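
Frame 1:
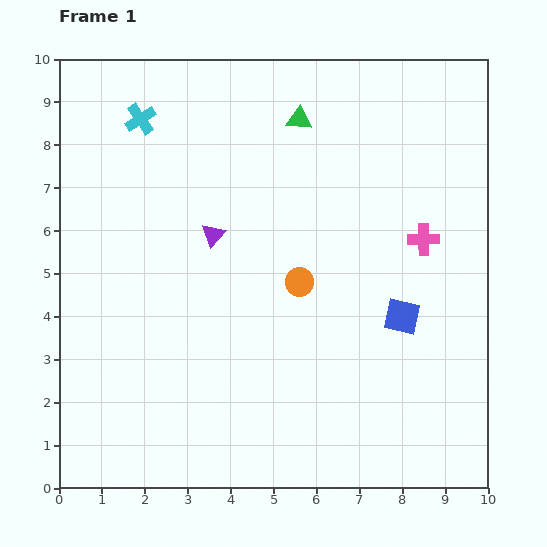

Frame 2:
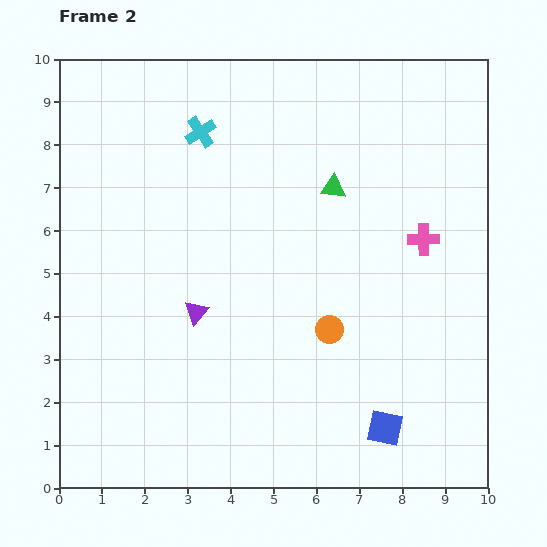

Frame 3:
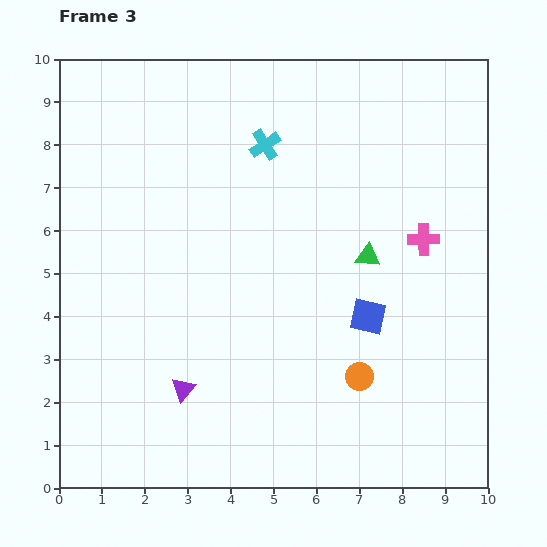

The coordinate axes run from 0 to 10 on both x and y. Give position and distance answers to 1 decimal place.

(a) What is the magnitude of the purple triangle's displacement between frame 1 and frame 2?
1.8

The purple triangle moved from (3.6, 5.9) to (3.2, 4.1), a distance of √(0.4² + 1.8²) ≈ 1.8.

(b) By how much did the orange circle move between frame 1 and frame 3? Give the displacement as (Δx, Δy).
(1.4, -2.2)

The orange circle was at (5.6, 4.8) in frame 1 and (7.0, 2.6) in frame 3.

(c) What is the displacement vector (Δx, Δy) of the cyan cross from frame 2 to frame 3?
(1.5, -0.3)

The cyan cross was at (3.3, 8.3) in frame 2 and (4.8, 8.0) in frame 3.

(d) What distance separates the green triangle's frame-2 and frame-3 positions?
1.8

The green triangle moved from (6.4, 7.0) to (7.2, 5.4), a distance of √(0.8² + 1.6²) ≈ 1.8.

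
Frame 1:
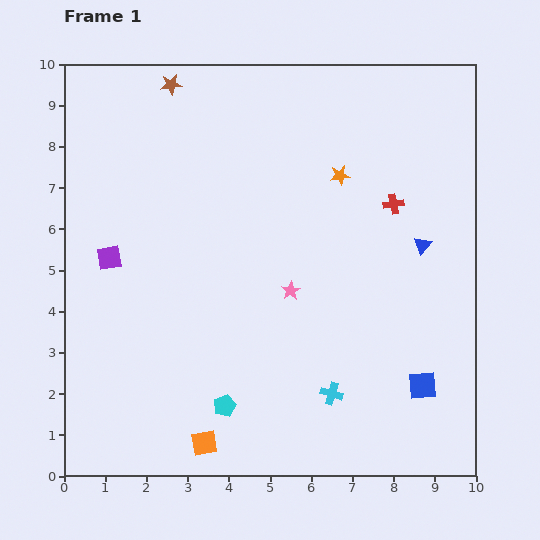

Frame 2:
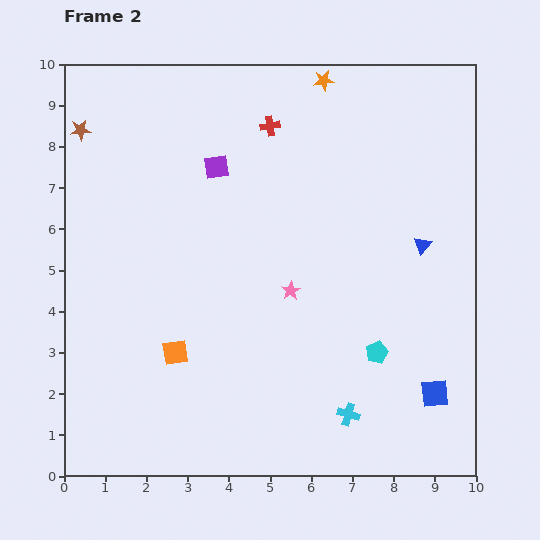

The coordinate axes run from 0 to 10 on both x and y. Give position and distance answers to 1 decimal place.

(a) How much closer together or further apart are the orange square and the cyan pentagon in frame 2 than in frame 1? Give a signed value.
+3.9

Distance in frame 1: 1.0. Distance in frame 2: 4.9.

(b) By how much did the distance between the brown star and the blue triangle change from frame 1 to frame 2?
+1.6

Distance in frame 1: 7.2. Distance in frame 2: 8.8.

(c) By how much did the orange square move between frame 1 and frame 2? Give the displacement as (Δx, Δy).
(-0.7, 2.2)

The orange square was at (3.4, 0.8) in frame 1 and (2.7, 3.0) in frame 2.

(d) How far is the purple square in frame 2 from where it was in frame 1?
3.4

The purple square moved from (1.1, 5.3) to (3.7, 7.5), a distance of √(2.6² + 2.2²) ≈ 3.4.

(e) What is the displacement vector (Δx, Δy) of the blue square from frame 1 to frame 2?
(0.3, -0.2)

The blue square was at (8.7, 2.2) in frame 1 and (9.0, 2.0) in frame 2.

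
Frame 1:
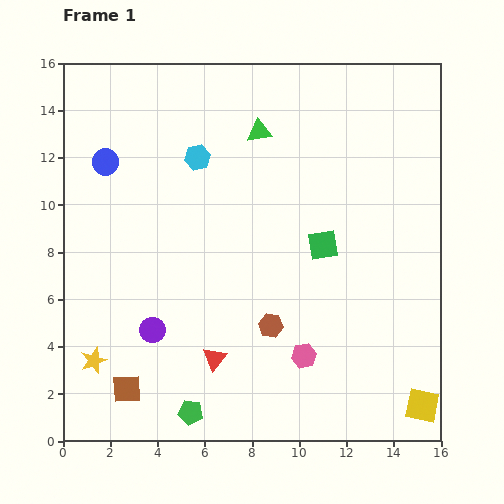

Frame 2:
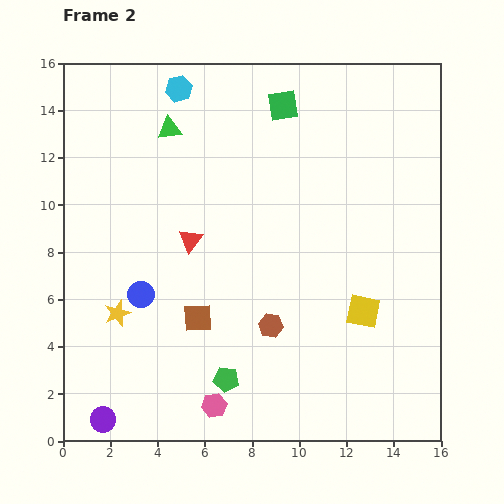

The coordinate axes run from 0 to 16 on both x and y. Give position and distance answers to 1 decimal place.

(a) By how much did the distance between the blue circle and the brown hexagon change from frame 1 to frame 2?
-4.1

Distance in frame 1: 9.8. Distance in frame 2: 5.7.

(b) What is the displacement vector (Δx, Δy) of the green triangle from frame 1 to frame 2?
(-3.8, 0.1)

The green triangle was at (8.3, 13.1) in frame 1 and (4.5, 13.2) in frame 2.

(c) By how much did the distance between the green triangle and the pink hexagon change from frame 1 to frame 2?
+2.2

Distance in frame 1: 9.7. Distance in frame 2: 11.9.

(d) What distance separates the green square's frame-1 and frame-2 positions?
6.1

The green square moved from (11.0, 8.3) to (9.3, 14.2), a distance of √(1.7² + 5.9²) ≈ 6.1.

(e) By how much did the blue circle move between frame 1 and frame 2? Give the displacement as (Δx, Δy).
(1.5, -5.6)

The blue circle was at (1.8, 11.8) in frame 1 and (3.3, 6.2) in frame 2.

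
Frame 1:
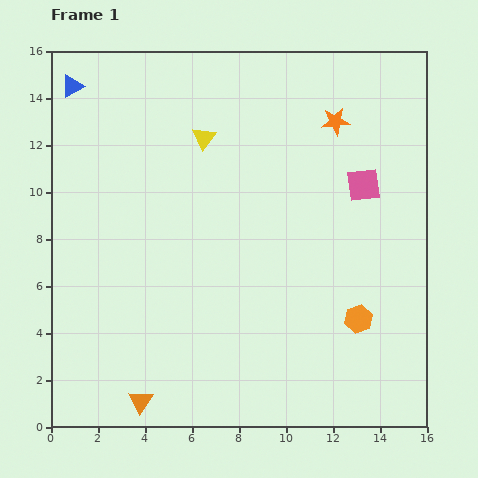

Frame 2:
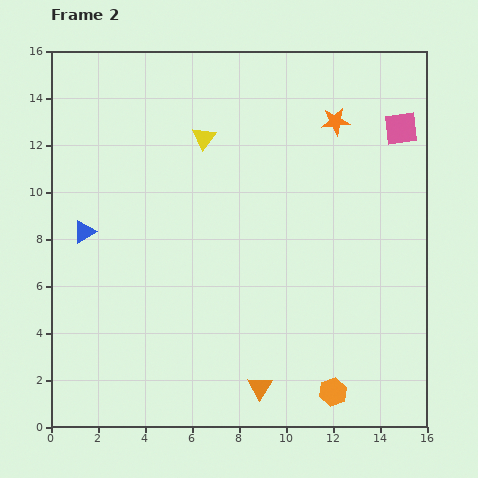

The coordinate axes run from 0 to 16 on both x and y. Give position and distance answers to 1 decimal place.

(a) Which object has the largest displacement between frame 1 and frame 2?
the blue triangle

(moved 6.2; next 5.1)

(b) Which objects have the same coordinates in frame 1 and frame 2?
the orange star, the yellow triangle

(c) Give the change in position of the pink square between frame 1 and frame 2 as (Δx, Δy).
(1.6, 2.4)

The pink square was at (13.3, 10.3) in frame 1 and (14.9, 12.7) in frame 2.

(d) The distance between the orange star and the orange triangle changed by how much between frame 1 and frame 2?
-2.8

Distance in frame 1: 14.5. Distance in frame 2: 11.7.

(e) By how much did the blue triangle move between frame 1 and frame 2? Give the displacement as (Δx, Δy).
(0.5, -6.2)

The blue triangle was at (0.9, 14.5) in frame 1 and (1.4, 8.3) in frame 2.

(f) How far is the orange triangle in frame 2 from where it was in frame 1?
5.1

The orange triangle moved from (3.8, 1.1) to (8.9, 1.7), a distance of √(5.1² + 0.6²) ≈ 5.1.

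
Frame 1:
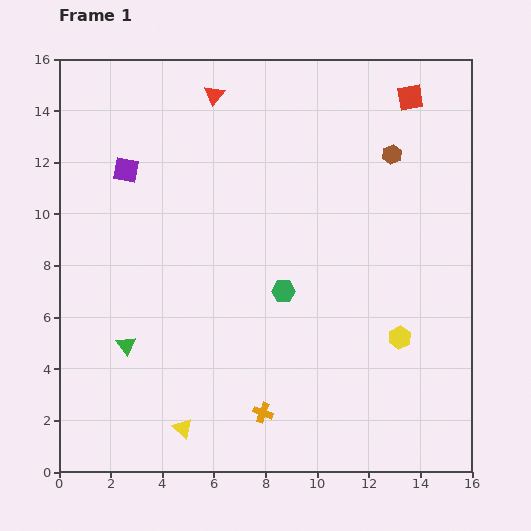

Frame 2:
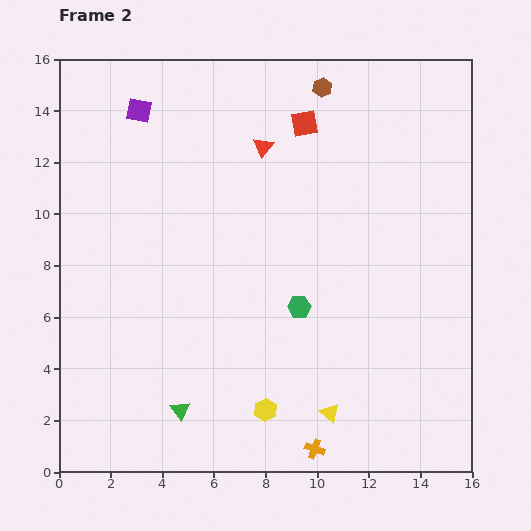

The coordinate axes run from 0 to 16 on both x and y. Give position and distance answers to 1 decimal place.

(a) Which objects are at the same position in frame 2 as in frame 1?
none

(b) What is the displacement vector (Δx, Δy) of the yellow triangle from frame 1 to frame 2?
(5.7, 0.6)

The yellow triangle was at (4.8, 1.7) in frame 1 and (10.5, 2.3) in frame 2.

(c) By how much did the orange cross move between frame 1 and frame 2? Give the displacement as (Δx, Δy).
(2.0, -1.4)

The orange cross was at (7.9, 2.3) in frame 1 and (9.9, 0.9) in frame 2.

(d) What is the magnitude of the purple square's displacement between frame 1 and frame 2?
2.4

The purple square moved from (2.6, 11.7) to (3.1, 14.0), a distance of √(0.5² + 2.3²) ≈ 2.4.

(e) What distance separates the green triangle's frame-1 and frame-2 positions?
3.3

The green triangle moved from (2.6, 4.9) to (4.7, 2.4), a distance of √(2.1² + 2.5²) ≈ 3.3.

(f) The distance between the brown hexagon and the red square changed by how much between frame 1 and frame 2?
-0.7

Distance in frame 1: 2.3. Distance in frame 2: 1.6.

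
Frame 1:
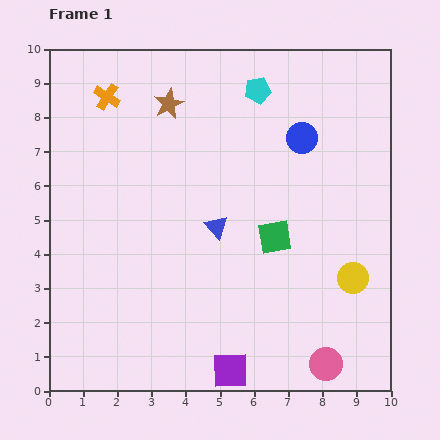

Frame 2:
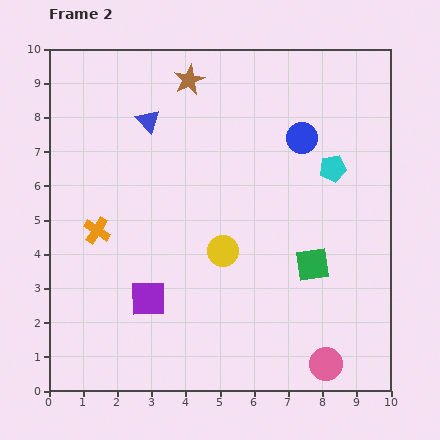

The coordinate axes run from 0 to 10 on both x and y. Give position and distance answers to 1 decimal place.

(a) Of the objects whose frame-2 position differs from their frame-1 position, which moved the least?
the brown star

(moved 0.9)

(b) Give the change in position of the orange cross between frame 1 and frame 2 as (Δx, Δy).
(-0.3, -3.9)

The orange cross was at (1.7, 8.6) in frame 1 and (1.4, 4.7) in frame 2.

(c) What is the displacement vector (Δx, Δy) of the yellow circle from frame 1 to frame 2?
(-3.8, 0.8)

The yellow circle was at (8.9, 3.3) in frame 1 and (5.1, 4.1) in frame 2.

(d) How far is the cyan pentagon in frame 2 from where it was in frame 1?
3.2

The cyan pentagon moved from (6.1, 8.8) to (8.3, 6.5), a distance of √(2.2² + 2.3²) ≈ 3.2.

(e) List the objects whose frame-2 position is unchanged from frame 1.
the pink circle, the blue circle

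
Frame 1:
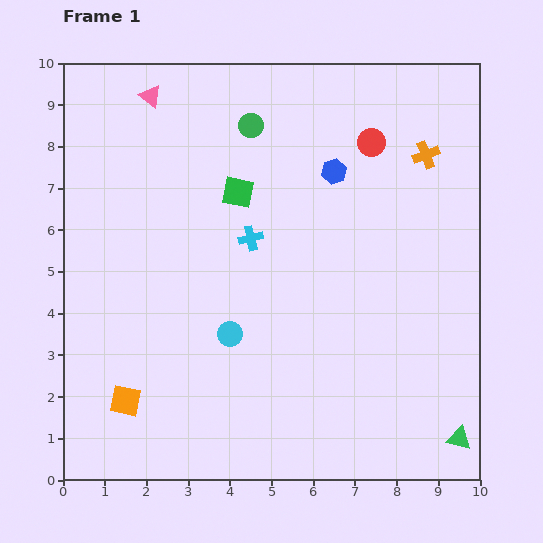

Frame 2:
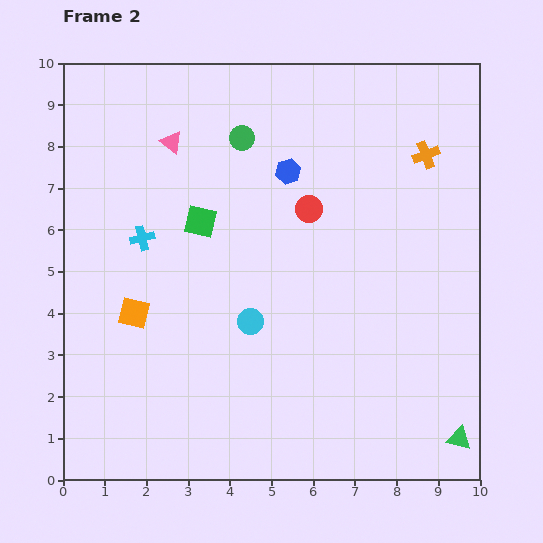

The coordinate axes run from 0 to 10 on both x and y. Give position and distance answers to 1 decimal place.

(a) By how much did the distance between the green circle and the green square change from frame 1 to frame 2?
+0.6

Distance in frame 1: 1.6. Distance in frame 2: 2.2.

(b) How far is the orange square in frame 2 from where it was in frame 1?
2.1

The orange square moved from (1.5, 1.9) to (1.7, 4.0), a distance of √(0.2² + 2.1²) ≈ 2.1.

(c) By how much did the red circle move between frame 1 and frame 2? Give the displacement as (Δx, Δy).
(-1.5, -1.6)

The red circle was at (7.4, 8.1) in frame 1 and (5.9, 6.5) in frame 2.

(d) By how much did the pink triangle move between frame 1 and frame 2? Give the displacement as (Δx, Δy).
(0.5, -1.1)

The pink triangle was at (2.1, 9.2) in frame 1 and (2.6, 8.1) in frame 2.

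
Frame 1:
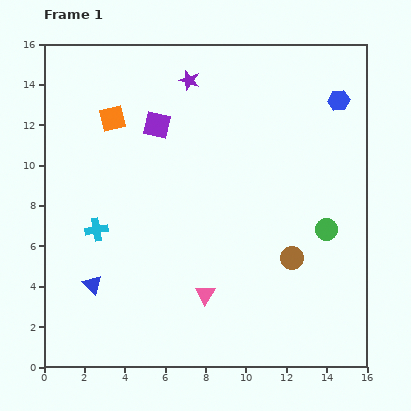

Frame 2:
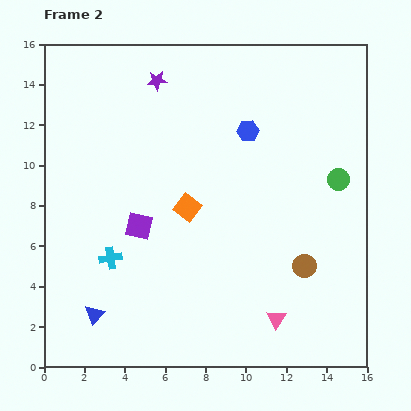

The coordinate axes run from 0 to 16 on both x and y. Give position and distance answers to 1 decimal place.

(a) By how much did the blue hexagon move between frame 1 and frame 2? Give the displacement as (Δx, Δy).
(-4.5, -1.5)

The blue hexagon was at (14.6, 13.2) in frame 1 and (10.1, 11.7) in frame 2.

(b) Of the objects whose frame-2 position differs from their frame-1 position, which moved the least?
the brown circle

(moved 0.7)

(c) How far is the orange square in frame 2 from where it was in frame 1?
5.7

The orange square moved from (3.4, 12.3) to (7.1, 7.9), a distance of √(3.7² + 4.4²) ≈ 5.7.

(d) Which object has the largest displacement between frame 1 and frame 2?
the orange square

(moved 5.7; next 5.1)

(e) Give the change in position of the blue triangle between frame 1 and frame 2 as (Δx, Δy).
(0.1, -1.5)

The blue triangle was at (2.4, 4.1) in frame 1 and (2.5, 2.6) in frame 2.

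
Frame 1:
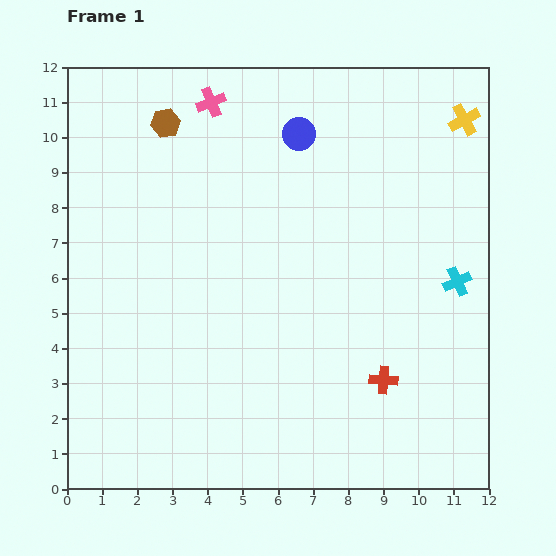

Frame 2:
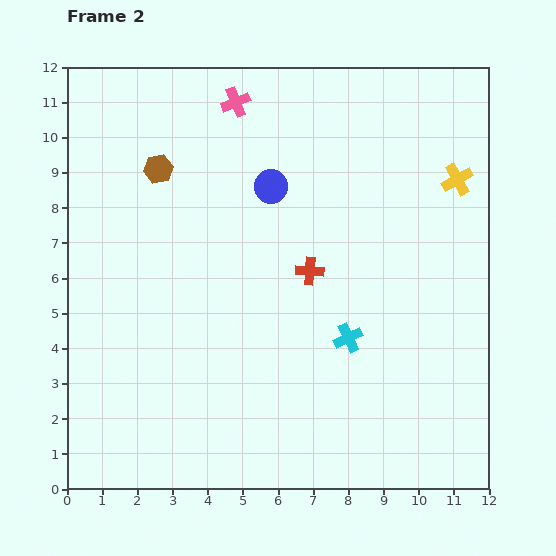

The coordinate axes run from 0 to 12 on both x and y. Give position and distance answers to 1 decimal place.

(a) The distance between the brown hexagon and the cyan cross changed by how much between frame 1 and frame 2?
-2.2

Distance in frame 1: 9.4. Distance in frame 2: 7.2.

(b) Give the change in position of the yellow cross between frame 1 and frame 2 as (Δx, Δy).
(-0.2, -1.7)

The yellow cross was at (11.3, 10.5) in frame 1 and (11.1, 8.8) in frame 2.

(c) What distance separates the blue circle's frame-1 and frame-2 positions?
1.7

The blue circle moved from (6.6, 10.1) to (5.8, 8.6), a distance of √(0.8² + 1.5²) ≈ 1.7.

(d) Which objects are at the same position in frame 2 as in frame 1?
none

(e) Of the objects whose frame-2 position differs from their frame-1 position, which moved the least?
the pink cross

(moved 0.7)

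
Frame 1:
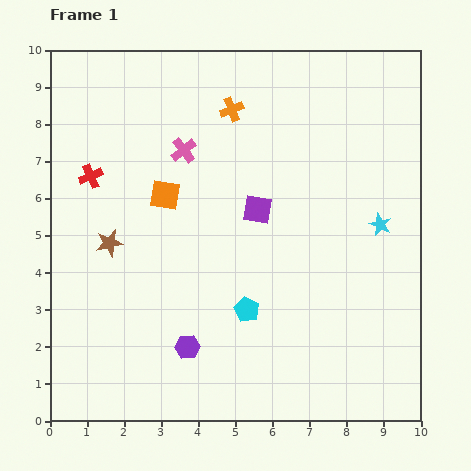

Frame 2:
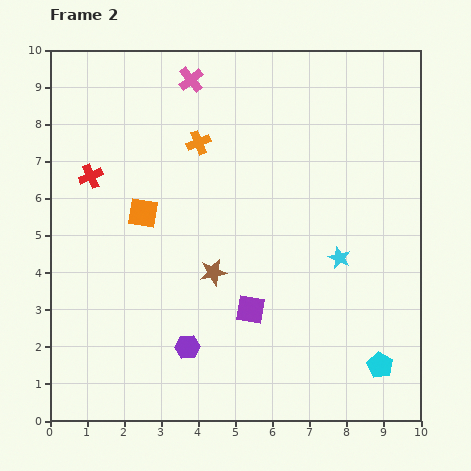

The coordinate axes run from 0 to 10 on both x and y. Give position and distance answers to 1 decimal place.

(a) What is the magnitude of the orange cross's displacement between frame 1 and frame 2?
1.3

The orange cross moved from (4.9, 8.4) to (4.0, 7.5), a distance of √(0.9² + 0.9²) ≈ 1.3.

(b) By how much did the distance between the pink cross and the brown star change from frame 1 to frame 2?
+2.0

Distance in frame 1: 3.2. Distance in frame 2: 5.2.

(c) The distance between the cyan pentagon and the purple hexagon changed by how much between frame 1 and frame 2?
+3.3

Distance in frame 1: 1.9. Distance in frame 2: 5.2.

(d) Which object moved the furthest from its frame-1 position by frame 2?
the cyan pentagon

(moved 3.9; next 2.9)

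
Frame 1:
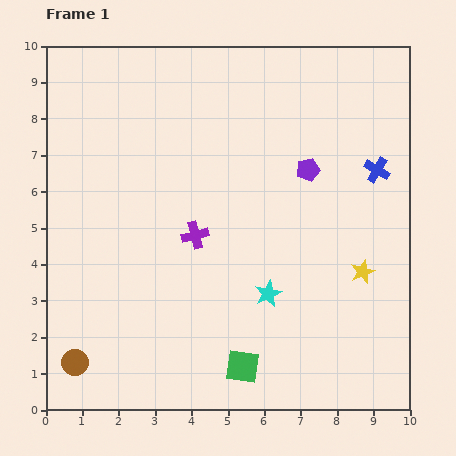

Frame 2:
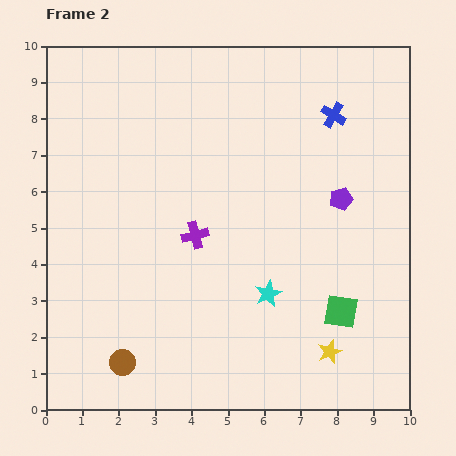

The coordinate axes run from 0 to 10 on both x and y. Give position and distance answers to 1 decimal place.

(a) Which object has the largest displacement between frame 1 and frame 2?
the green square

(moved 3.1; next 2.4)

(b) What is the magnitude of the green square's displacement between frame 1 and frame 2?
3.1

The green square moved from (5.4, 1.2) to (8.1, 2.7), a distance of √(2.7² + 1.5²) ≈ 3.1.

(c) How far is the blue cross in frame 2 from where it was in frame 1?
1.9

The blue cross moved from (9.1, 6.6) to (7.9, 8.1), a distance of √(1.2² + 1.5²) ≈ 1.9.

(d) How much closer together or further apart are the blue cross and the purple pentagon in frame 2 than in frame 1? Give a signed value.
+0.4

Distance in frame 1: 1.9. Distance in frame 2: 2.3.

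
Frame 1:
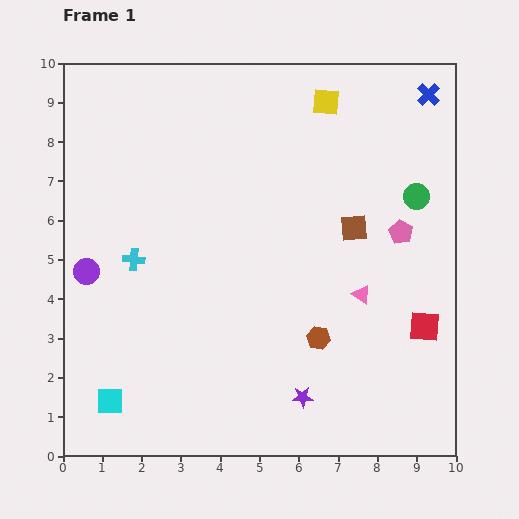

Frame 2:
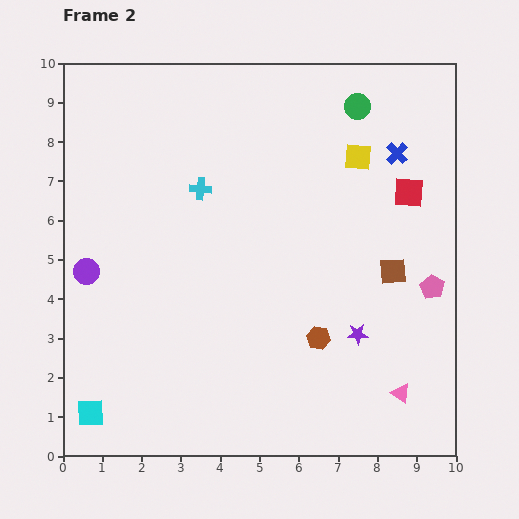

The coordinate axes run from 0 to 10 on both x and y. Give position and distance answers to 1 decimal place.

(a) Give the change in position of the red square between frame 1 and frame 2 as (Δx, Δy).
(-0.4, 3.4)

The red square was at (9.2, 3.3) in frame 1 and (8.8, 6.7) in frame 2.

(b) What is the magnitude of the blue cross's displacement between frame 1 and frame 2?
1.7

The blue cross moved from (9.3, 9.2) to (8.5, 7.7), a distance of √(0.8² + 1.5²) ≈ 1.7.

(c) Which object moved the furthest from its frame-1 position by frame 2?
the red square

(moved 3.4; next 2.7)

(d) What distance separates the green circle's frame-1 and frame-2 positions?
2.7

The green circle moved from (9.0, 6.6) to (7.5, 8.9), a distance of √(1.5² + 2.3²) ≈ 2.7.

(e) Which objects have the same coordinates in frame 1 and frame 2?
the brown hexagon, the purple circle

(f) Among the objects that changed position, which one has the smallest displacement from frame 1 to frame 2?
the cyan square

(moved 0.6)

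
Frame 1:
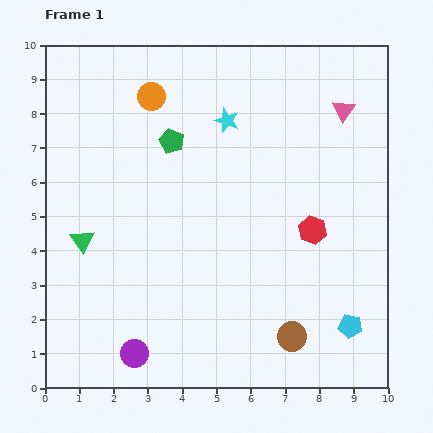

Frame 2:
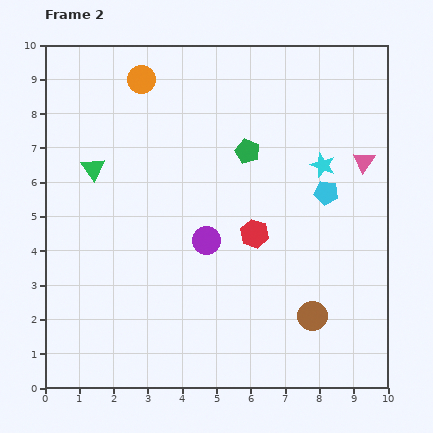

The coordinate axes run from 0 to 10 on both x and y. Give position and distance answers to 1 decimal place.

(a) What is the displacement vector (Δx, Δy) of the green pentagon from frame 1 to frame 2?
(2.2, -0.3)

The green pentagon was at (3.7, 7.2) in frame 1 and (5.9, 6.9) in frame 2.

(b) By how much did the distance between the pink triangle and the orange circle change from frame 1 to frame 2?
+1.3

Distance in frame 1: 5.6. Distance in frame 2: 6.9.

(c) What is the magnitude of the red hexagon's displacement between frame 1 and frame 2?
1.7

The red hexagon moved from (7.8, 4.6) to (6.1, 4.5), a distance of √(1.7² + 0.1²) ≈ 1.7.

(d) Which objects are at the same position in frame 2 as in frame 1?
none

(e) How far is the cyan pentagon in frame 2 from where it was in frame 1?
4.0

The cyan pentagon moved from (8.9, 1.8) to (8.2, 5.7), a distance of √(0.7² + 3.9²) ≈ 4.0.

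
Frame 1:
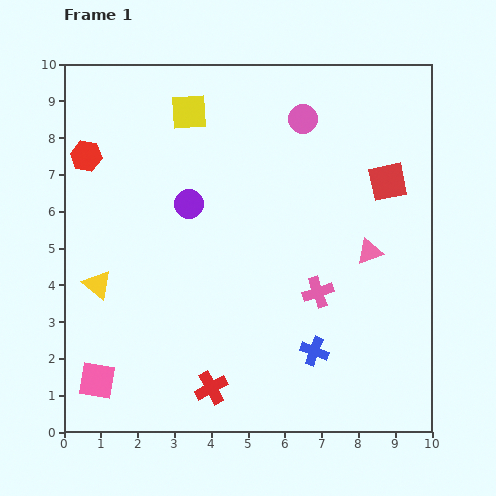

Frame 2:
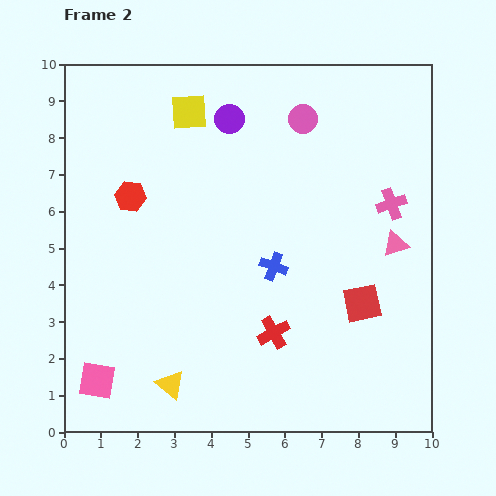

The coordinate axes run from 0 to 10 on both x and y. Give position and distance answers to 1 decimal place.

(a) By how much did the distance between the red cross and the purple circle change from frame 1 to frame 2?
+0.9

Distance in frame 1: 5.0. Distance in frame 2: 5.9.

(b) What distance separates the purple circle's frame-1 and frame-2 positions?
2.5

The purple circle moved from (3.4, 6.2) to (4.5, 8.5), a distance of √(1.1² + 2.3²) ≈ 2.5.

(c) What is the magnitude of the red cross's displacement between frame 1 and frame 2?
2.3

The red cross moved from (4.0, 1.2) to (5.7, 2.7), a distance of √(1.7² + 1.5²) ≈ 2.3.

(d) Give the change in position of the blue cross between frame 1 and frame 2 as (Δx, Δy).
(-1.1, 2.3)

The blue cross was at (6.8, 2.2) in frame 1 and (5.7, 4.5) in frame 2.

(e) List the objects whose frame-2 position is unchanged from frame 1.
the pink square, the yellow square, the pink circle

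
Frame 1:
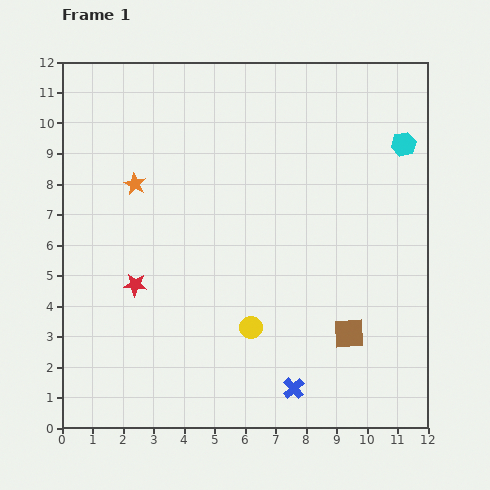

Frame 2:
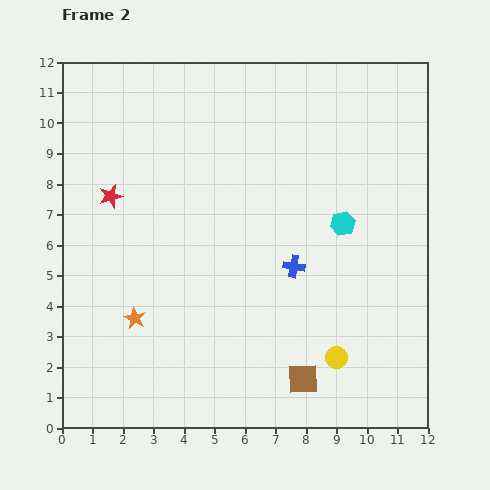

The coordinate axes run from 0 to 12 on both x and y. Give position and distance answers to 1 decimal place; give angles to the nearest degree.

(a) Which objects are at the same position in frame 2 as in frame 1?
none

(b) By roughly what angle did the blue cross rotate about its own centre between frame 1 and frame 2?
38° counter-clockwise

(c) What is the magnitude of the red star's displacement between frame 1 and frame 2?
3.0

The red star moved from (2.4, 4.7) to (1.6, 7.6), a distance of √(0.8² + 2.9²) ≈ 3.0.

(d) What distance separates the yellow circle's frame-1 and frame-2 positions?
3.0

The yellow circle moved from (6.2, 3.3) to (9.0, 2.3), a distance of √(2.8² + 1.0²) ≈ 3.0.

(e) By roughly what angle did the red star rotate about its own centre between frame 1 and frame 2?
20° counter-clockwise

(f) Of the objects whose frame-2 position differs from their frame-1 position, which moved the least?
the brown square

(moved 2.1)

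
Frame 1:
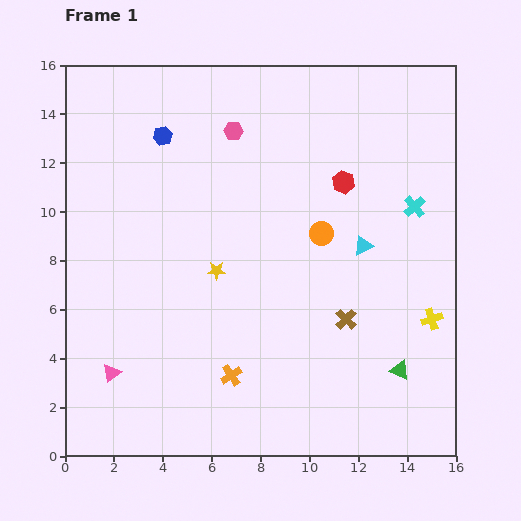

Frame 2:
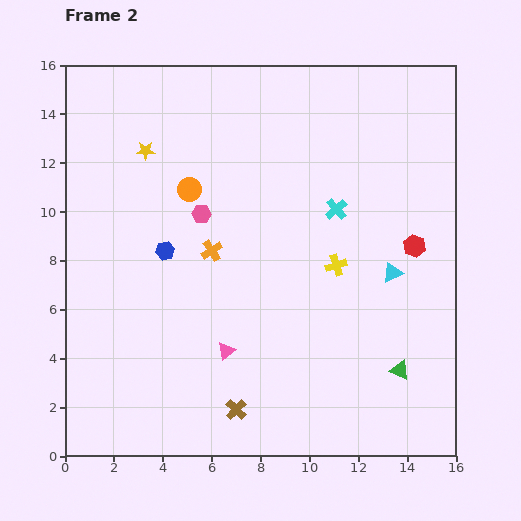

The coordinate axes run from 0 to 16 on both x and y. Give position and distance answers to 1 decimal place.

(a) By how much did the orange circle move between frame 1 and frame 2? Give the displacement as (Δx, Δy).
(-5.4, 1.8)

The orange circle was at (10.5, 9.1) in frame 1 and (5.1, 10.9) in frame 2.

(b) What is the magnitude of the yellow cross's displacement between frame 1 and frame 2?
4.5

The yellow cross moved from (15.0, 5.6) to (11.1, 7.8), a distance of √(3.9² + 2.2²) ≈ 4.5.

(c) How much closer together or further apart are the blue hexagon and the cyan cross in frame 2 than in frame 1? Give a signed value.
-3.5

Distance in frame 1: 10.7. Distance in frame 2: 7.2.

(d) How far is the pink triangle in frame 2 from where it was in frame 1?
4.8

The pink triangle moved from (1.9, 3.4) to (6.6, 4.3), a distance of √(4.7² + 0.9²) ≈ 4.8.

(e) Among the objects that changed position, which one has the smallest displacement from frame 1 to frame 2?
the cyan triangle

(moved 1.6)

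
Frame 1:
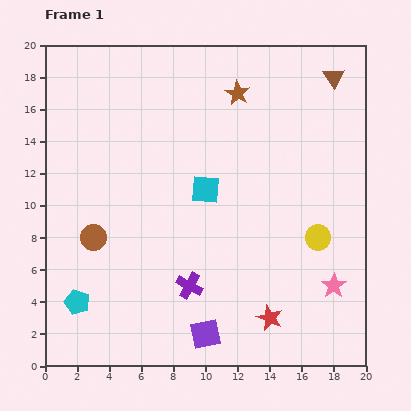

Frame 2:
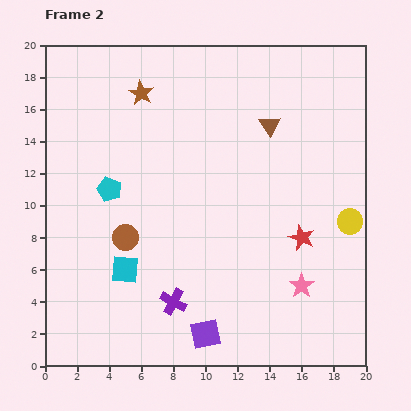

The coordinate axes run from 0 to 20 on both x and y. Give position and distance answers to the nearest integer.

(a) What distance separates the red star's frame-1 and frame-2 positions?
5

The red star moved from (14, 3) to (16, 8), a distance of √(2² + 5²) ≈ 5.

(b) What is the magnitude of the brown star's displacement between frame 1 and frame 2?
6

The brown star moved from (12, 17) to (6, 17), a distance of √(6² + 0²) ≈ 6.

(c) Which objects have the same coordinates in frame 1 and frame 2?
the purple square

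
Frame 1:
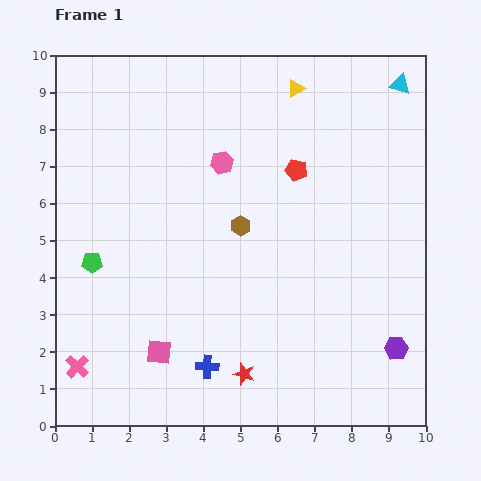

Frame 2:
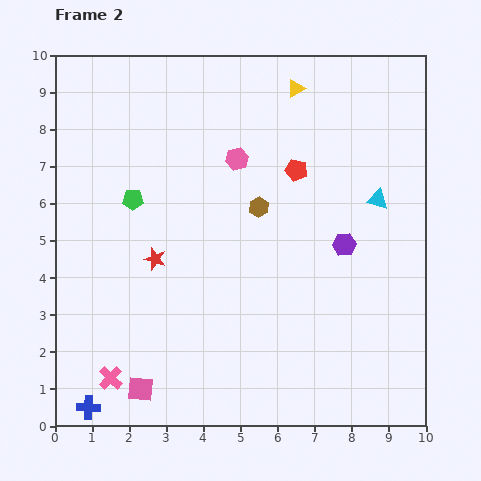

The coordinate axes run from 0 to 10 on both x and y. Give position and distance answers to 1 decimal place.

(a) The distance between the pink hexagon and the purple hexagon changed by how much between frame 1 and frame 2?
-3.2

Distance in frame 1: 6.9. Distance in frame 2: 3.7.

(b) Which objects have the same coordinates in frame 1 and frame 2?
the red pentagon, the yellow triangle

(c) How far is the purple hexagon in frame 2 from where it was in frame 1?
3.1

The purple hexagon moved from (9.2, 2.1) to (7.8, 4.9), a distance of √(1.4² + 2.8²) ≈ 3.1.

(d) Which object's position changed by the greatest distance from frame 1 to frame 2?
the red star

(moved 3.9; next 3.4)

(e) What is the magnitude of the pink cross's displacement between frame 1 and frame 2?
0.9

The pink cross moved from (0.6, 1.6) to (1.5, 1.3), a distance of √(0.9² + 0.3²) ≈ 0.9.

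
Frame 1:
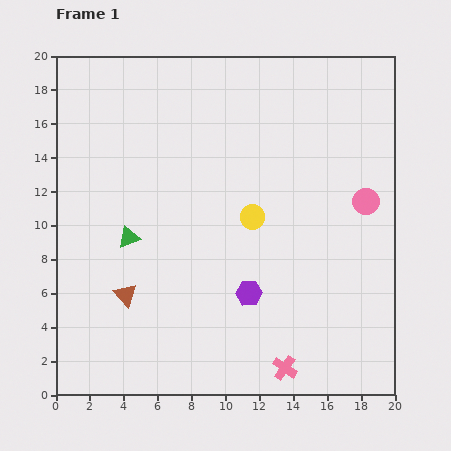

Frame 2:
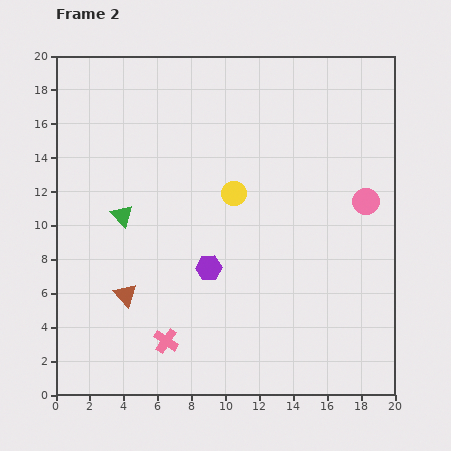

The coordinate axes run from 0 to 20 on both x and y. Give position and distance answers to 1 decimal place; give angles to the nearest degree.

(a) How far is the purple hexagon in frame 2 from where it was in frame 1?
2.8

The purple hexagon moved from (11.4, 6.0) to (9.0, 7.5), a distance of √(2.4² + 1.5²) ≈ 2.8.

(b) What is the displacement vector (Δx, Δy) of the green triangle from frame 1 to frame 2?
(-0.4, 1.3)

The green triangle was at (4.3, 9.3) in frame 1 and (3.9, 10.6) in frame 2.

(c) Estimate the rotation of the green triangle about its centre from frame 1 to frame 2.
53° counter-clockwise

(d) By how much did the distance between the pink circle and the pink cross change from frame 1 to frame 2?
+3.5

Distance in frame 1: 10.9. Distance in frame 2: 14.4.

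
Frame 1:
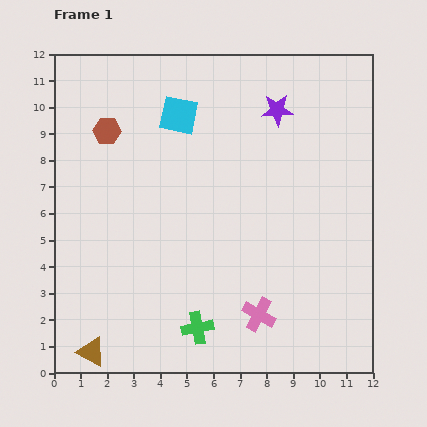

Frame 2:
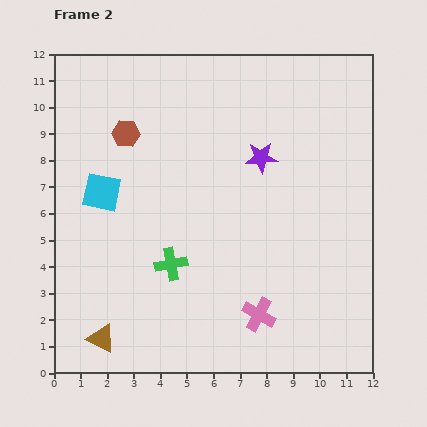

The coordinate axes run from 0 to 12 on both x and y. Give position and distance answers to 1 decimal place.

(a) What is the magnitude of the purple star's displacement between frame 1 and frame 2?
1.9

The purple star moved from (8.4, 9.9) to (7.8, 8.1), a distance of √(0.6² + 1.8²) ≈ 1.9.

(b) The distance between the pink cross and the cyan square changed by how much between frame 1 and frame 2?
-0.6

Distance in frame 1: 8.1. Distance in frame 2: 7.5.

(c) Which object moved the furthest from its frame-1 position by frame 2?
the cyan square

(moved 4.1; next 2.6)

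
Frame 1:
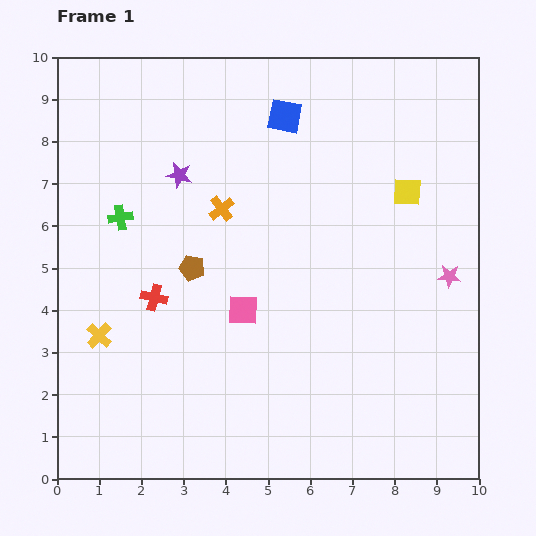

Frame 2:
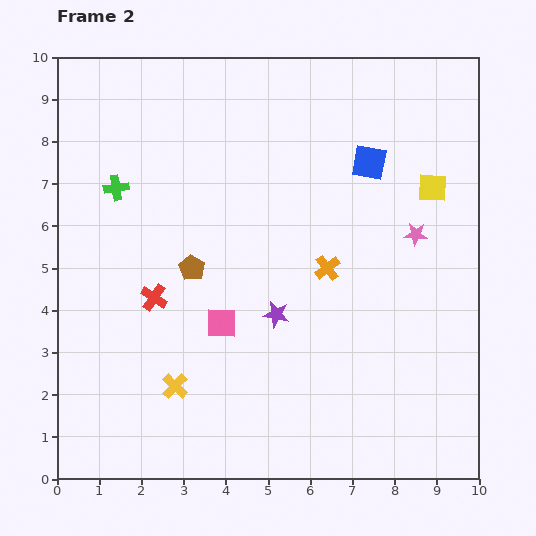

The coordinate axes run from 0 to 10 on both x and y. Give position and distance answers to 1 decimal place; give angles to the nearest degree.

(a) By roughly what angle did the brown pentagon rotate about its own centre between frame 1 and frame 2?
18° clockwise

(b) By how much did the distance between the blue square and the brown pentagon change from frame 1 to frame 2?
+0.7

Distance in frame 1: 4.2. Distance in frame 2: 4.9.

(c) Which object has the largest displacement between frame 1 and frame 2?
the purple star

(moved 4.0; next 2.9)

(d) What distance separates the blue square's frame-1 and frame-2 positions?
2.3

The blue square moved from (5.4, 8.6) to (7.4, 7.5), a distance of √(2.0² + 1.1²) ≈ 2.3.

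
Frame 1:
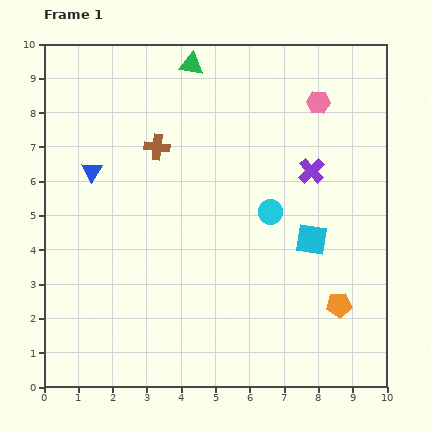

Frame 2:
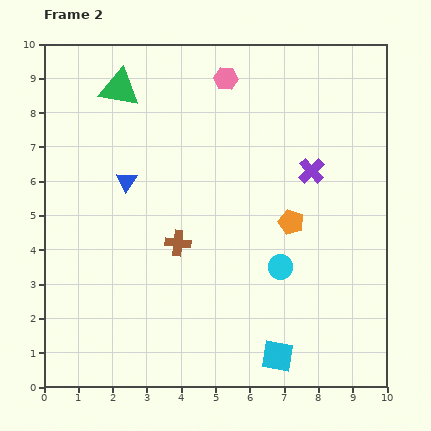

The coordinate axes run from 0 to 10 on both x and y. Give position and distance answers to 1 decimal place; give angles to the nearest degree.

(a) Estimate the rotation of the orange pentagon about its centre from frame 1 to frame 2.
26° clockwise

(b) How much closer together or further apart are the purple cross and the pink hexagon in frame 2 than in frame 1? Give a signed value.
+1.7

Distance in frame 1: 2.0. Distance in frame 2: 3.7.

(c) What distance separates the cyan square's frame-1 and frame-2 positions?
3.5

The cyan square moved from (7.8, 4.3) to (6.8, 0.9), a distance of √(1.0² + 3.4²) ≈ 3.5.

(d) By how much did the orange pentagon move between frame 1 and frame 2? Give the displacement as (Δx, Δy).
(-1.4, 2.4)

The orange pentagon was at (8.6, 2.4) in frame 1 and (7.2, 4.8) in frame 2.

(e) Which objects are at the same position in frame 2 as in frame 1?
the purple cross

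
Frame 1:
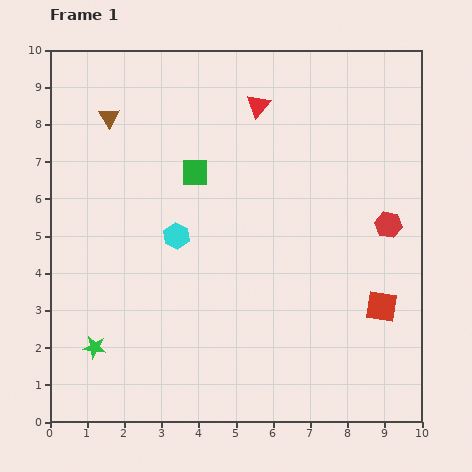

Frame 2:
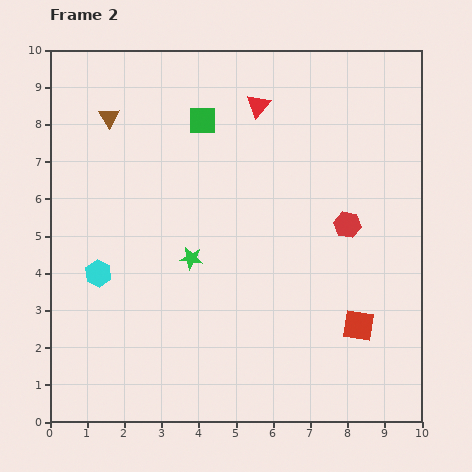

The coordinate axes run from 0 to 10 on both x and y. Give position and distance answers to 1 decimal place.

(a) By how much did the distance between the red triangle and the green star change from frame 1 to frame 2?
-3.3

Distance in frame 1: 7.8. Distance in frame 2: 4.5.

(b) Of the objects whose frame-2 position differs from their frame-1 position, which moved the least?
the red square

(moved 0.8)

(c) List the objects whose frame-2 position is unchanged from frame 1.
the brown triangle, the red triangle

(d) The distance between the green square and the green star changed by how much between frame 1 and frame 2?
-1.7

Distance in frame 1: 5.4. Distance in frame 2: 3.7.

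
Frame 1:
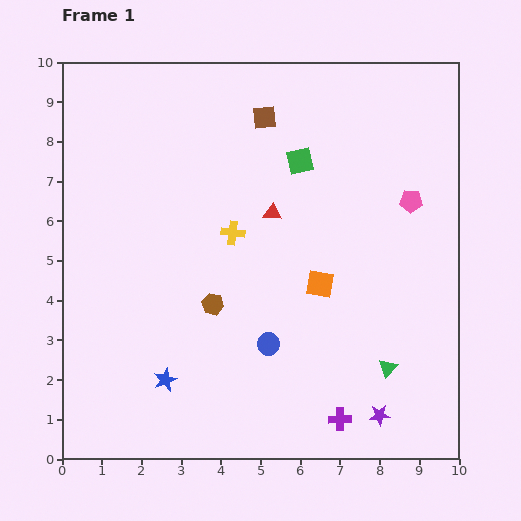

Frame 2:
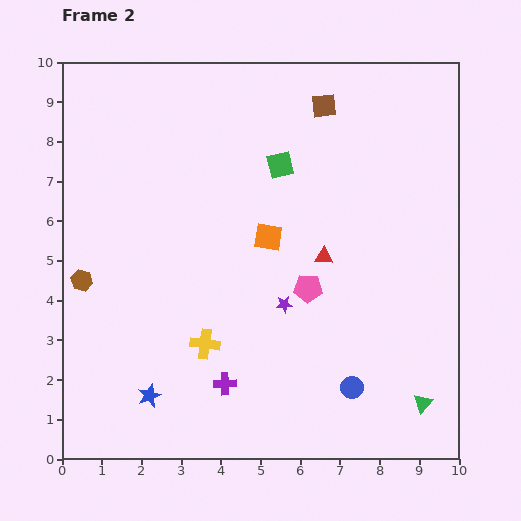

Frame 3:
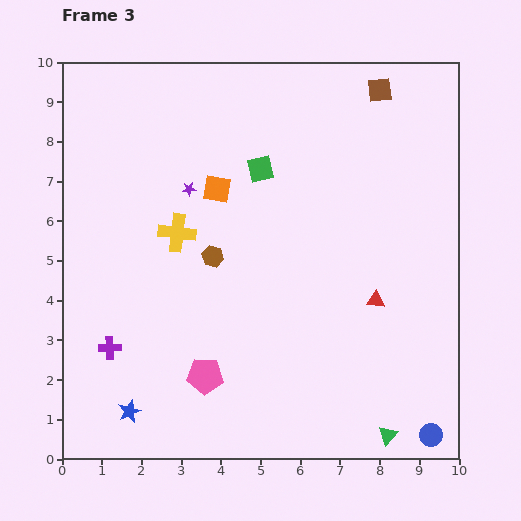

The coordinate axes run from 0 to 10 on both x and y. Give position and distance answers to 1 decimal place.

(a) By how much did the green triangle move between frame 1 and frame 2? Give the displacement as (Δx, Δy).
(0.9, -0.9)

The green triangle was at (8.2, 2.3) in frame 1 and (9.1, 1.4) in frame 2.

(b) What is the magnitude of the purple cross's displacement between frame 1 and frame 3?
6.1

The purple cross moved from (7.0, 1.0) to (1.2, 2.8), a distance of √(5.8² + 1.8²) ≈ 6.1.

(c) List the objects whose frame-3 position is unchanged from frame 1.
none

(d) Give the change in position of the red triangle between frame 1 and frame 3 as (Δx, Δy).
(2.6, -2.2)

The red triangle was at (5.3, 6.2) in frame 1 and (7.9, 4.0) in frame 3.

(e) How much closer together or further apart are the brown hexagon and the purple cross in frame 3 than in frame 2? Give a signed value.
-0.9

Distance in frame 2: 4.4. Distance in frame 3: 3.5.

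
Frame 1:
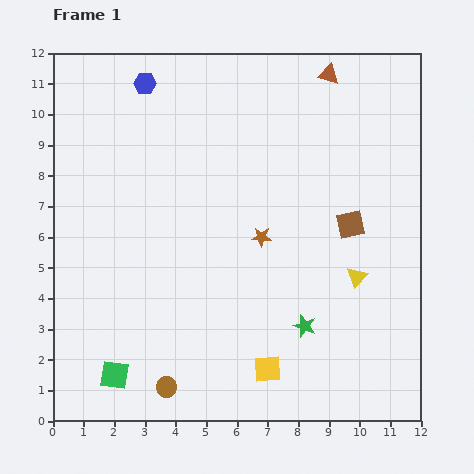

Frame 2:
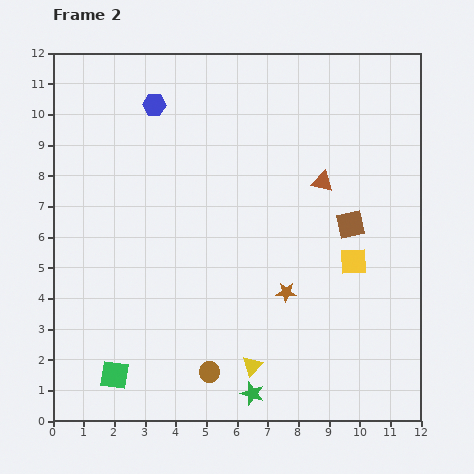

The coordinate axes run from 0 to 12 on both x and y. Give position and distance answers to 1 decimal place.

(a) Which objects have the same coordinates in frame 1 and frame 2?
the brown square, the green square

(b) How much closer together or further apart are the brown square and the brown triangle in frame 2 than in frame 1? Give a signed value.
-3.2

Distance in frame 1: 4.9. Distance in frame 2: 1.7.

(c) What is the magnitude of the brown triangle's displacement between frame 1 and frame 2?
3.5

The brown triangle moved from (9.0, 11.3) to (8.8, 7.8), a distance of √(0.2² + 3.5²) ≈ 3.5.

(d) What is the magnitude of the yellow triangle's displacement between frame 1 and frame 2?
4.5

The yellow triangle moved from (9.9, 4.7) to (6.5, 1.8), a distance of √(3.4² + 2.9²) ≈ 4.5.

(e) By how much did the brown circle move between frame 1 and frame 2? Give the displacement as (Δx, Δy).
(1.4, 0.5)

The brown circle was at (3.7, 1.1) in frame 1 and (5.1, 1.6) in frame 2.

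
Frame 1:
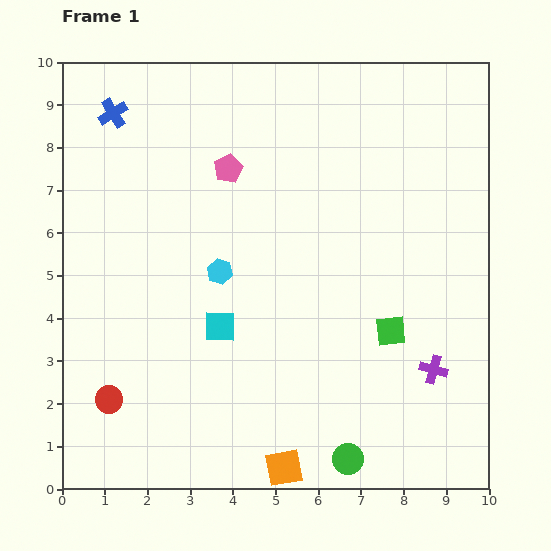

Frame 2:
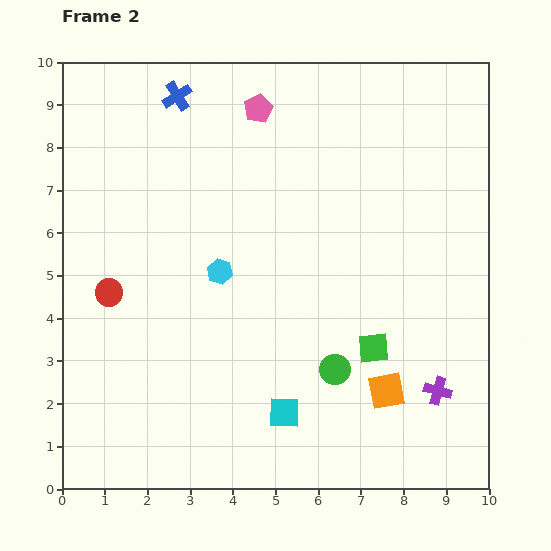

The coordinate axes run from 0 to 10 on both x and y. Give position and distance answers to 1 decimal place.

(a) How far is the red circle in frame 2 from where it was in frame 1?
2.5

The red circle moved from (1.1, 2.1) to (1.1, 4.6), a distance of √(0.0² + 2.5²) ≈ 2.5.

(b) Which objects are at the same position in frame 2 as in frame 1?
the cyan hexagon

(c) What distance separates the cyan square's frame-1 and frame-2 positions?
2.5

The cyan square moved from (3.7, 3.8) to (5.2, 1.8), a distance of √(1.5² + 2.0²) ≈ 2.5.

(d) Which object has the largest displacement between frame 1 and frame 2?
the orange square

(moved 3.0; next 2.5)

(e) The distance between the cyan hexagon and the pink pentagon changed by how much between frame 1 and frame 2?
+1.5

Distance in frame 1: 2.4. Distance in frame 2: 3.9.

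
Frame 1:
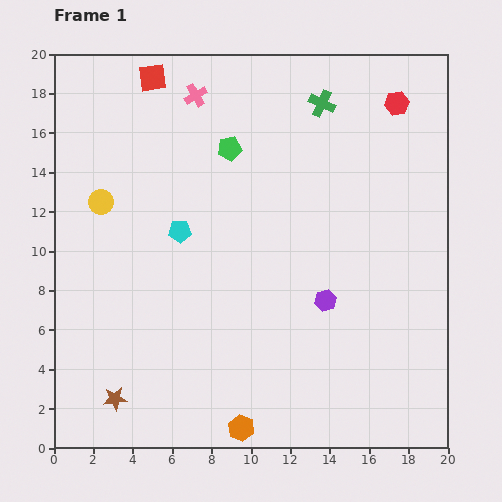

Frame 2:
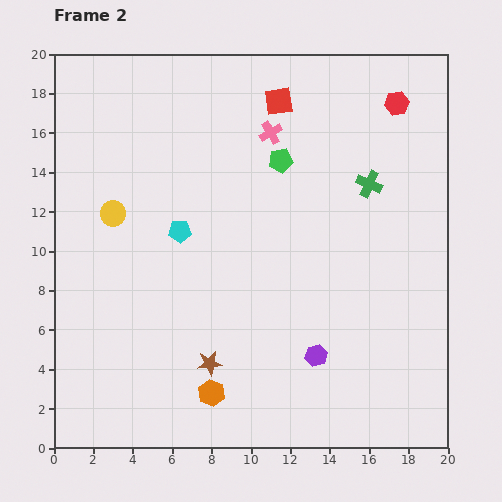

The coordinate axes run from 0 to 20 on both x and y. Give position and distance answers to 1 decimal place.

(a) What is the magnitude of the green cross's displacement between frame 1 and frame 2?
4.8

The green cross moved from (13.6, 17.5) to (16.0, 13.4), a distance of √(2.4² + 4.1²) ≈ 4.8.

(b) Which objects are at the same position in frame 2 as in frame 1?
the cyan pentagon, the red hexagon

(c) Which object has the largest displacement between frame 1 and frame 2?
the red square

(moved 6.5; next 5.1)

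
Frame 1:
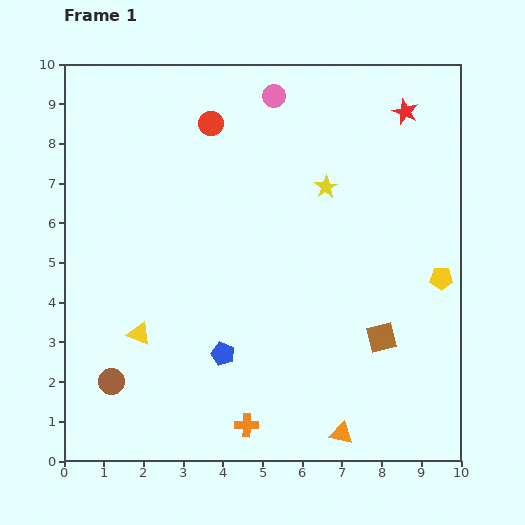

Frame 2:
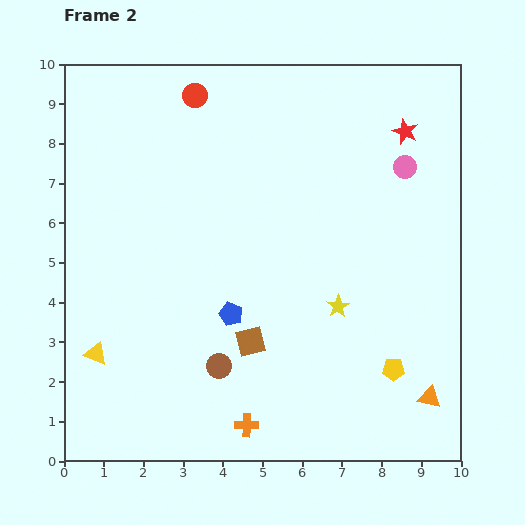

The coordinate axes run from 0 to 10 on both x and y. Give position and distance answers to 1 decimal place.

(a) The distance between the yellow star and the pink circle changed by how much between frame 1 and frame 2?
+1.3

Distance in frame 1: 2.6. Distance in frame 2: 3.9.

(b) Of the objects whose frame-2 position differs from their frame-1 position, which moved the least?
the red star

(moved 0.5)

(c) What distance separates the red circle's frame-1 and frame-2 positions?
0.8

The red circle moved from (3.7, 8.5) to (3.3, 9.2), a distance of √(0.4² + 0.7²) ≈ 0.8.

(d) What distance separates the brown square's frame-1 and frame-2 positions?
3.3

The brown square moved from (8.0, 3.1) to (4.7, 3.0), a distance of √(3.3² + 0.1²) ≈ 3.3.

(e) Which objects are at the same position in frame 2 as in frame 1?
the orange cross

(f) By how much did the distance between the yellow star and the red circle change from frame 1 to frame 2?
+3.1

Distance in frame 1: 3.3. Distance in frame 2: 6.4.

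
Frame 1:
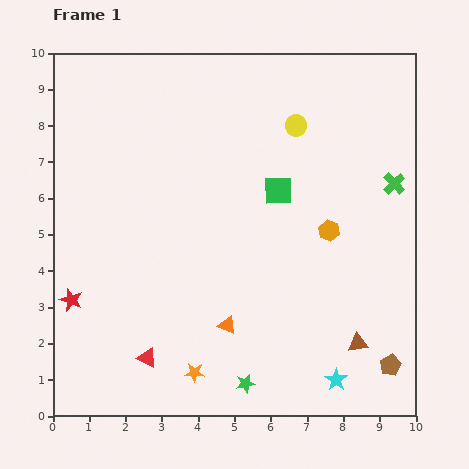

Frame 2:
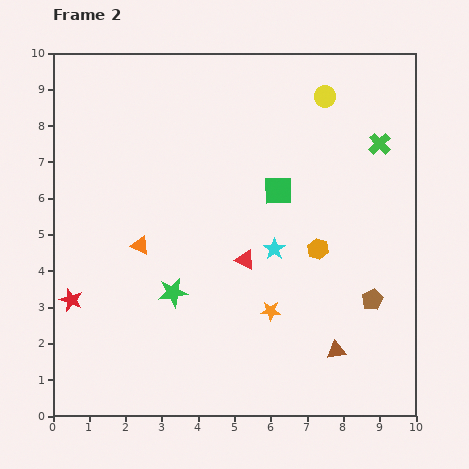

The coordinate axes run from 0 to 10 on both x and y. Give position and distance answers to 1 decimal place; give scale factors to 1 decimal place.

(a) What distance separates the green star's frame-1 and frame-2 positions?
3.2

The green star moved from (5.3, 0.9) to (3.3, 3.4), a distance of √(2.0² + 2.5²) ≈ 3.2.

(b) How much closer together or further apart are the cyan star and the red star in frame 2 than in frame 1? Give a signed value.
-1.8

Distance in frame 1: 7.6. Distance in frame 2: 5.8.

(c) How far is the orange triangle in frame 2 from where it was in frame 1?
3.3

The orange triangle moved from (4.8, 2.5) to (2.4, 4.7), a distance of √(2.4² + 2.2²) ≈ 3.3.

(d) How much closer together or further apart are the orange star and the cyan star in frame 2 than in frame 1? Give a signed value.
-2.2

Distance in frame 1: 3.9. Distance in frame 2: 1.7.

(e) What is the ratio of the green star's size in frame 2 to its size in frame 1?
1.5×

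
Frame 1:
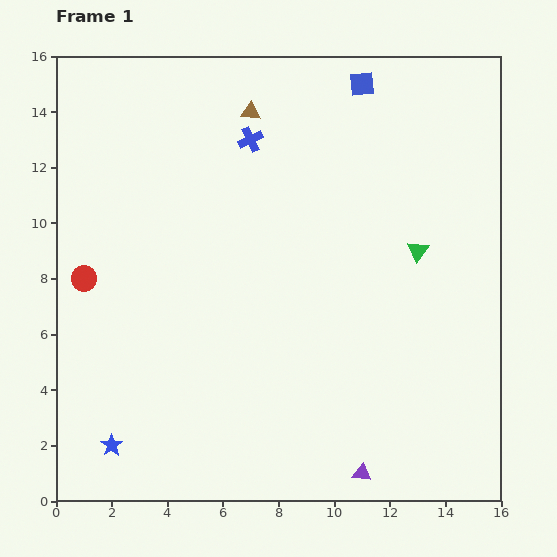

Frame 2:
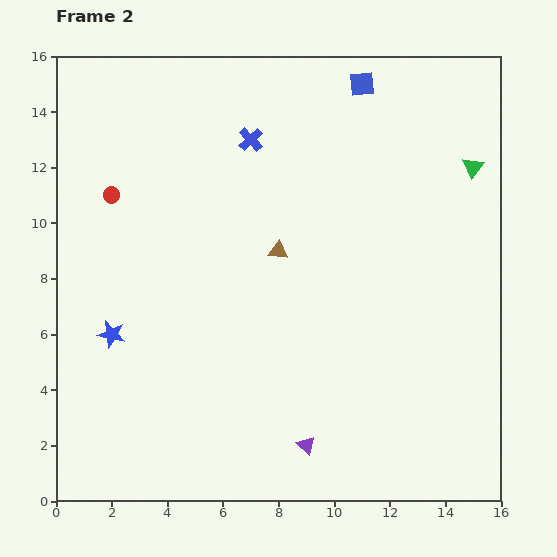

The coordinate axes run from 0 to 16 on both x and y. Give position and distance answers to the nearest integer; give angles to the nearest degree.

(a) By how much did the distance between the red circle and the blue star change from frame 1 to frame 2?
-1

Distance in frame 1: 6. Distance in frame 2: 5.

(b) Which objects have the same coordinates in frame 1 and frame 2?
the blue cross, the blue square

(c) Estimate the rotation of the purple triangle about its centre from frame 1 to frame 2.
36° clockwise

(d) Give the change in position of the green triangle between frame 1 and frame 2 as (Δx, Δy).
(2, 3)

The green triangle was at (13, 9) in frame 1 and (15, 12) in frame 2.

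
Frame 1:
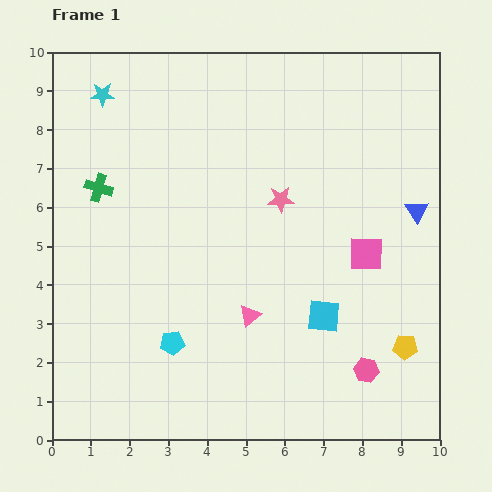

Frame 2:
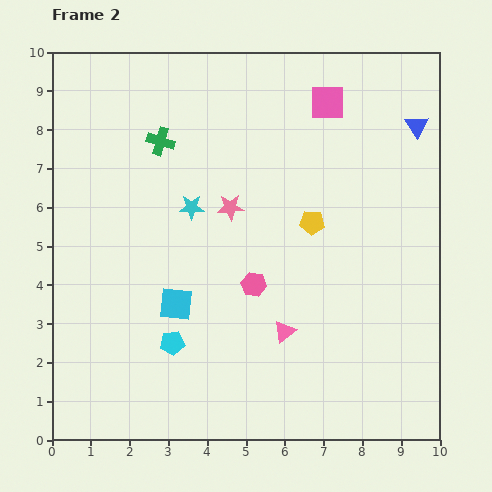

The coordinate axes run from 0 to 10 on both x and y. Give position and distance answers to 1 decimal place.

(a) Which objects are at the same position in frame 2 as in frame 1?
the cyan pentagon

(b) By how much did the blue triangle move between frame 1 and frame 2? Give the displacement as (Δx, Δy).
(0.0, 2.2)

The blue triangle was at (9.4, 5.9) in frame 1 and (9.4, 8.1) in frame 2.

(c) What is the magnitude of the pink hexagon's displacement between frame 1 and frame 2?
3.6

The pink hexagon moved from (8.1, 1.8) to (5.2, 4.0), a distance of √(2.9² + 2.2²) ≈ 3.6.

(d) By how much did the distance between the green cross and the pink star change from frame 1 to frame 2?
-2.2

Distance in frame 1: 4.7. Distance in frame 2: 2.5.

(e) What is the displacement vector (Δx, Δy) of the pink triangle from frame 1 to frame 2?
(0.9, -0.4)

The pink triangle was at (5.1, 3.2) in frame 1 and (6.0, 2.8) in frame 2.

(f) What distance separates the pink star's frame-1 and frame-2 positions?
1.3

The pink star moved from (5.9, 6.2) to (4.6, 6.0), a distance of √(1.3² + 0.2²) ≈ 1.3.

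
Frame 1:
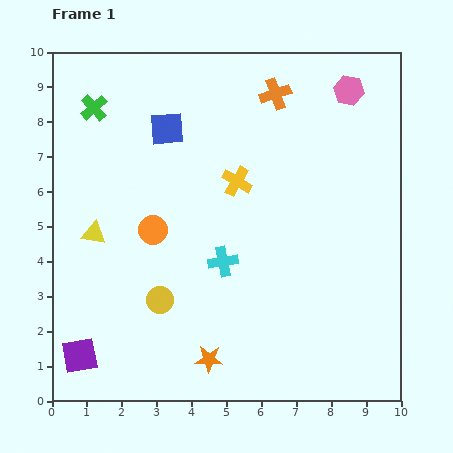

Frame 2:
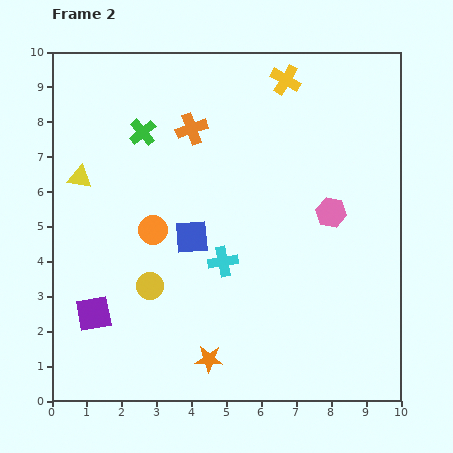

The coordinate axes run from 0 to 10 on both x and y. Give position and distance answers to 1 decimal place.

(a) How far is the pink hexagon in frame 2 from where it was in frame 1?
3.5

The pink hexagon moved from (8.5, 8.9) to (8.0, 5.4), a distance of √(0.5² + 3.5²) ≈ 3.5.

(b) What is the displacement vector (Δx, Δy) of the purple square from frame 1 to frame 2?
(0.4, 1.2)

The purple square was at (0.8, 1.3) in frame 1 and (1.2, 2.5) in frame 2.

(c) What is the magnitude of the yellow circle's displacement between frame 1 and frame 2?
0.5

The yellow circle moved from (3.1, 2.9) to (2.8, 3.3), a distance of √(0.3² + 0.4²) ≈ 0.5.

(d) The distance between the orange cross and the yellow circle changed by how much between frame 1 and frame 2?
-2.1

Distance in frame 1: 6.8. Distance in frame 2: 4.7.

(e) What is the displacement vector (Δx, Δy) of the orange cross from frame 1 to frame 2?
(-2.4, -1.0)

The orange cross was at (6.4, 8.8) in frame 1 and (4.0, 7.8) in frame 2.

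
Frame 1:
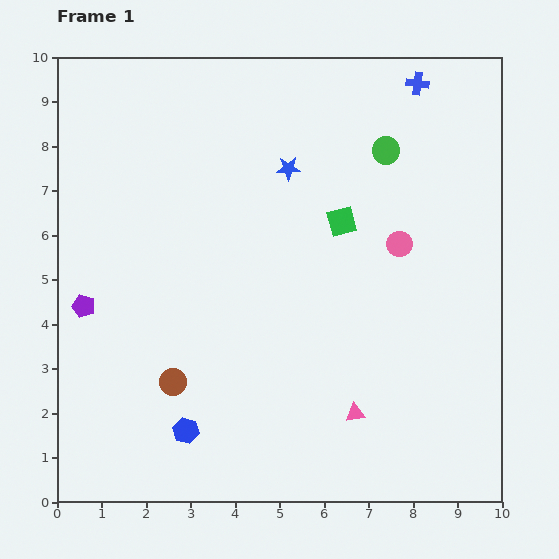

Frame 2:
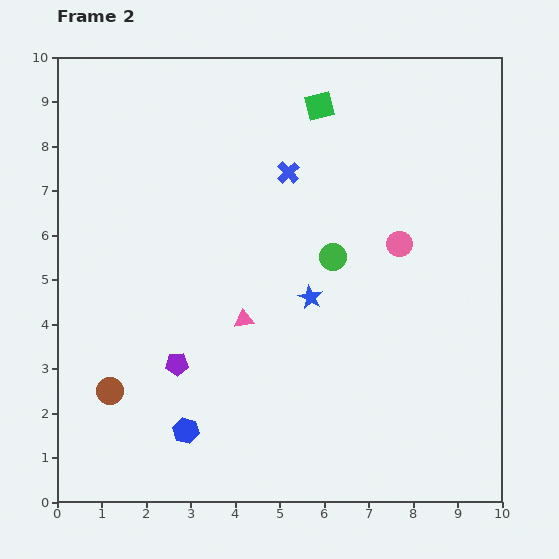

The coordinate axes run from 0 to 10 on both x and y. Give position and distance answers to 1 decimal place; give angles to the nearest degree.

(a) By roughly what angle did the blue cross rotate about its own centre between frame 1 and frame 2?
39° clockwise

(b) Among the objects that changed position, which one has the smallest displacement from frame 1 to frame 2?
the brown circle

(moved 1.4)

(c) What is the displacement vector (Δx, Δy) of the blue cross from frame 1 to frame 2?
(-2.9, -2.0)

The blue cross was at (8.1, 9.4) in frame 1 and (5.2, 7.4) in frame 2.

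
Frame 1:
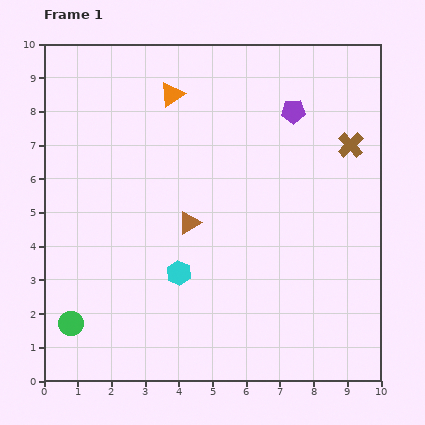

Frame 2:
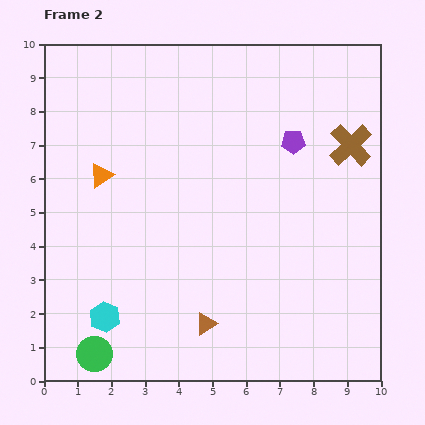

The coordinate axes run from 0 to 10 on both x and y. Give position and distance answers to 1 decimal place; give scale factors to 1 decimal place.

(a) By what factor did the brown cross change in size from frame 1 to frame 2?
1.7×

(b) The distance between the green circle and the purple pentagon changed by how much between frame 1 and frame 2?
-0.5

Distance in frame 1: 9.1. Distance in frame 2: 8.6.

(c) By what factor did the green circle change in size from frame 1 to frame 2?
1.5×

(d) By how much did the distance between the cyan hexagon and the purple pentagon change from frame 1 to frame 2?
+1.7

Distance in frame 1: 5.9. Distance in frame 2: 7.6.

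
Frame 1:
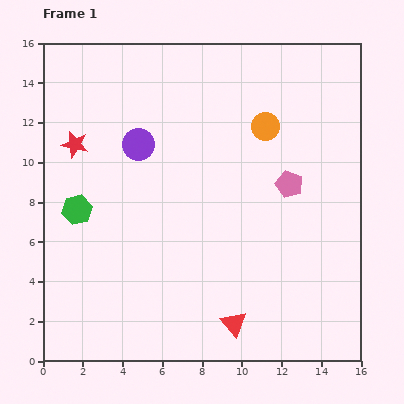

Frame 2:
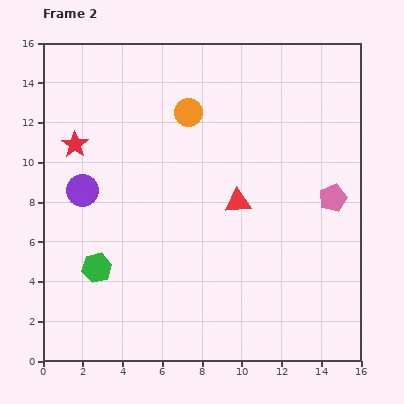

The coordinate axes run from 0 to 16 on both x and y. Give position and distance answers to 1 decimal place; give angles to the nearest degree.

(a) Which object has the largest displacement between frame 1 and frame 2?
the red triangle

(moved 6.1; next 4.0)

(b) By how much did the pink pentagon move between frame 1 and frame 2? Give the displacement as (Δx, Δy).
(2.2, -0.7)

The pink pentagon was at (12.4, 8.9) in frame 1 and (14.6, 8.2) in frame 2.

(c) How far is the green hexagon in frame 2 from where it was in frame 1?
3.1

The green hexagon moved from (1.7, 7.6) to (2.7, 4.7), a distance of √(1.0² + 2.9²) ≈ 3.1.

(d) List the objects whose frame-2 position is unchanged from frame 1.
the red star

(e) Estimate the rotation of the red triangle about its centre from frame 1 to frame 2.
54° counter-clockwise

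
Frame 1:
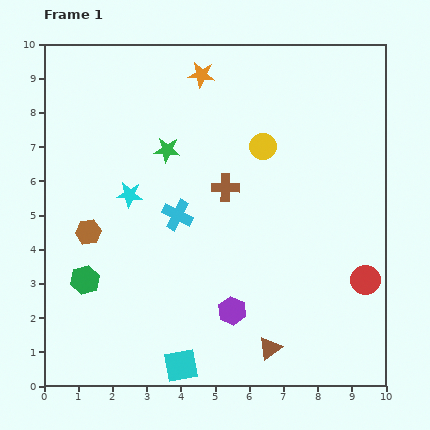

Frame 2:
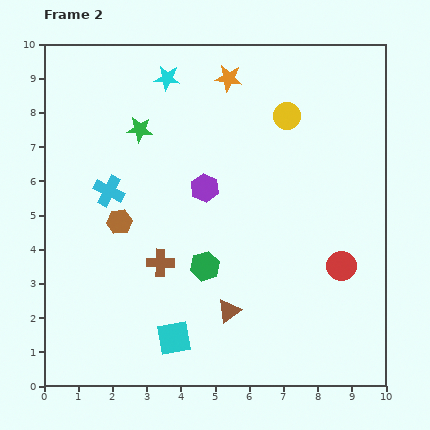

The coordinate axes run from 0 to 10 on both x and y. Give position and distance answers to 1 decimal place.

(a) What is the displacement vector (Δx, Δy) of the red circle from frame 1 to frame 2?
(-0.7, 0.4)

The red circle was at (9.4, 3.1) in frame 1 and (8.7, 3.5) in frame 2.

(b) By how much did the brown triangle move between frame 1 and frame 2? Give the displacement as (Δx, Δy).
(-1.2, 1.1)

The brown triangle was at (6.6, 1.1) in frame 1 and (5.4, 2.2) in frame 2.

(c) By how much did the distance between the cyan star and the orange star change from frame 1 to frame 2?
-2.3

Distance in frame 1: 4.1. Distance in frame 2: 1.8.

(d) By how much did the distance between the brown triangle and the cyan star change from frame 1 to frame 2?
+0.9

Distance in frame 1: 6.1. Distance in frame 2: 7.0.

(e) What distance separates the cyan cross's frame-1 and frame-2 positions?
2.1

The cyan cross moved from (3.9, 5.0) to (1.9, 5.7), a distance of √(2.0² + 0.7²) ≈ 2.1.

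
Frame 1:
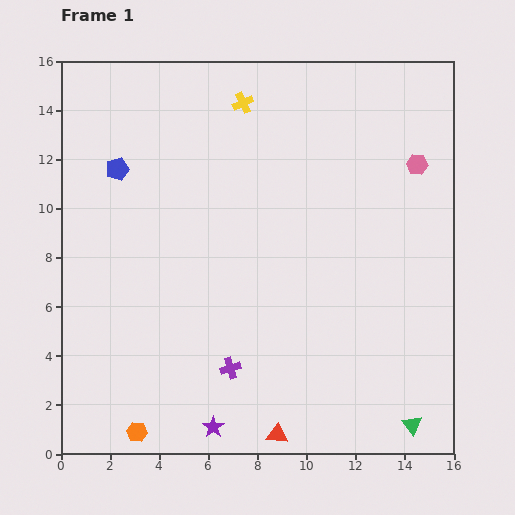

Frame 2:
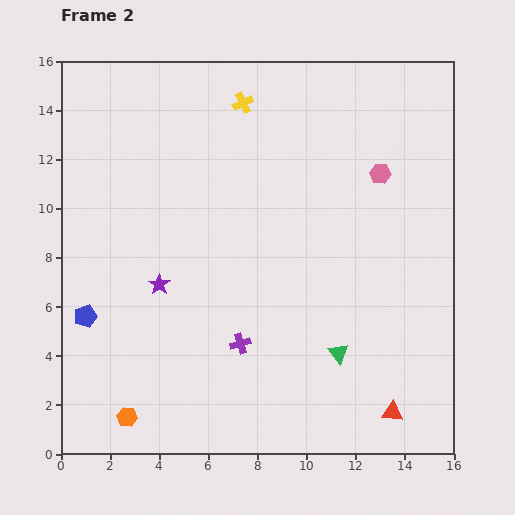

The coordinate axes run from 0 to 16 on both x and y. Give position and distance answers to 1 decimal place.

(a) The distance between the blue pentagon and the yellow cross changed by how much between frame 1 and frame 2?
+5.0

Distance in frame 1: 5.8. Distance in frame 2: 10.8.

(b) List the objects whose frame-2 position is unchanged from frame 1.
the yellow cross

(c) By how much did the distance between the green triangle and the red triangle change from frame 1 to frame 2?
-2.2

Distance in frame 1: 5.5. Distance in frame 2: 3.3.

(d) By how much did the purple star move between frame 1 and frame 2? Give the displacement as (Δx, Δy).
(-2.2, 5.8)

The purple star was at (6.2, 1.1) in frame 1 and (4.0, 6.9) in frame 2.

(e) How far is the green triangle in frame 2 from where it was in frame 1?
4.2

The green triangle moved from (14.3, 1.2) to (11.3, 4.1), a distance of √(3.0² + 2.9²) ≈ 4.2.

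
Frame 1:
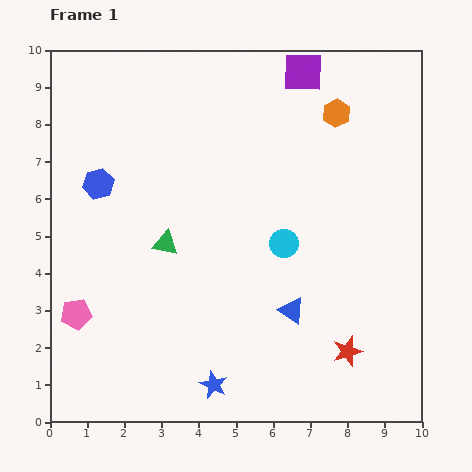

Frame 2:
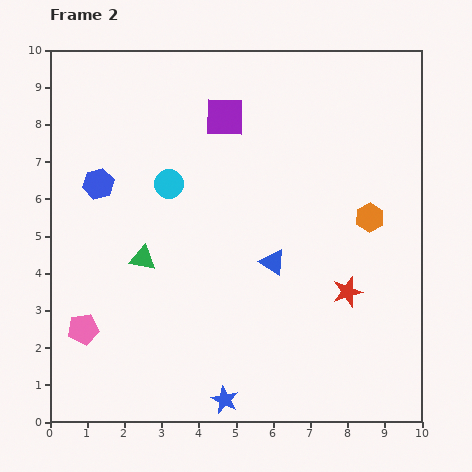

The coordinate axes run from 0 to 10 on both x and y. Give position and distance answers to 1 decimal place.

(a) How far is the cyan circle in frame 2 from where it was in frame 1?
3.5

The cyan circle moved from (6.3, 4.8) to (3.2, 6.4), a distance of √(3.1² + 1.6²) ≈ 3.5.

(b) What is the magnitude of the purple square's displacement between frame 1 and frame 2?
2.4

The purple square moved from (6.8, 9.4) to (4.7, 8.2), a distance of √(2.1² + 1.2²) ≈ 2.4.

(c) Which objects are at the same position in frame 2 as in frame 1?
the blue hexagon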